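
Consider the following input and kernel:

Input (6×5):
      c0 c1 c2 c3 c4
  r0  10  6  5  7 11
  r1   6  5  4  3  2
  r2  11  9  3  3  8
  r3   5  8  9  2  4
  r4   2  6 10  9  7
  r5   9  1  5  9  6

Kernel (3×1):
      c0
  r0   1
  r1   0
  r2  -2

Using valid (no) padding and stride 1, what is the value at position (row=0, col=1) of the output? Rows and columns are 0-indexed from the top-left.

The receptive field on the input at this output position is [6 / 5 / 9]. Elementwise product with the kernel and sum: 6·1 + 9·-2.

-12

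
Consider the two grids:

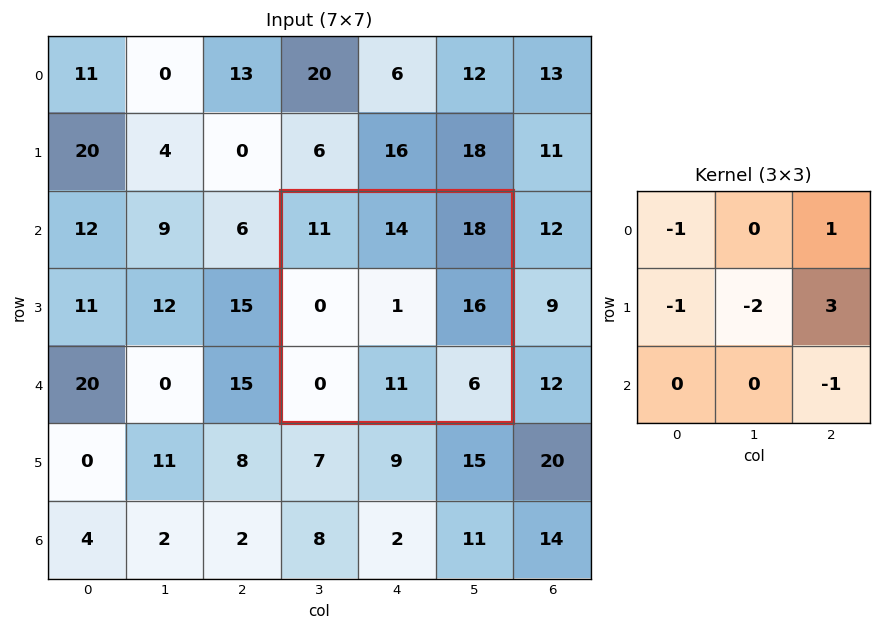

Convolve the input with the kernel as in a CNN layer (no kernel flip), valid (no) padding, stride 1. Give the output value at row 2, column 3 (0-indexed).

The receptive field on the input at this output position is [11 14 18 / 0 1 16 / 0 11 6]. Elementwise product with the kernel and sum: 11·-1 + 18·1 + 0·-1 + 1·-2 + 16·3 + 6·-1.

47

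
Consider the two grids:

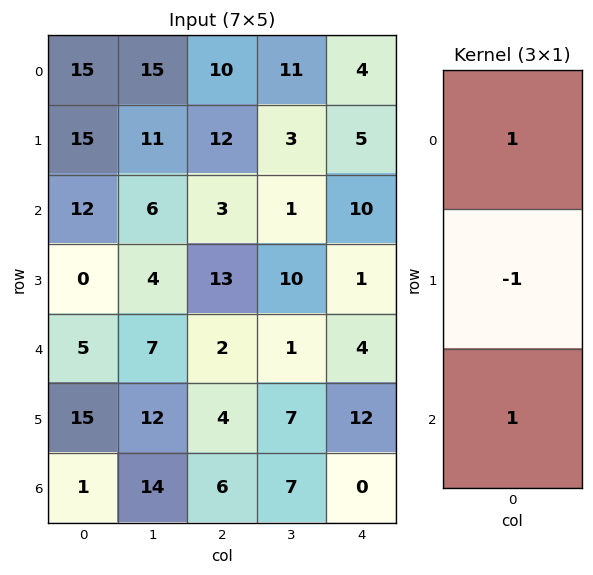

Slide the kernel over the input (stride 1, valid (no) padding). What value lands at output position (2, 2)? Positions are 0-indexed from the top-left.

-8

The receptive field on the input at this output position is [3 / 13 / 2]. Elementwise product with the kernel and sum: 3·1 + 13·-1 + 2·1.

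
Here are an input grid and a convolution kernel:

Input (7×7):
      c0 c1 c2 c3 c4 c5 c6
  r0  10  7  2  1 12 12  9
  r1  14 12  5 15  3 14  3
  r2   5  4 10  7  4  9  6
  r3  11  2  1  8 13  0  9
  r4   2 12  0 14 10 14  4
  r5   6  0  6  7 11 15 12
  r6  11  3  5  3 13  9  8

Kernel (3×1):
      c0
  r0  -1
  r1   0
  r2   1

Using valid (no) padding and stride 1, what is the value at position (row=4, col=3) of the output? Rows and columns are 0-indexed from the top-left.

The receptive field on the input at this output position is [14 / 7 / 3]. Elementwise product with the kernel and sum: 14·-1 + 3·1.

-11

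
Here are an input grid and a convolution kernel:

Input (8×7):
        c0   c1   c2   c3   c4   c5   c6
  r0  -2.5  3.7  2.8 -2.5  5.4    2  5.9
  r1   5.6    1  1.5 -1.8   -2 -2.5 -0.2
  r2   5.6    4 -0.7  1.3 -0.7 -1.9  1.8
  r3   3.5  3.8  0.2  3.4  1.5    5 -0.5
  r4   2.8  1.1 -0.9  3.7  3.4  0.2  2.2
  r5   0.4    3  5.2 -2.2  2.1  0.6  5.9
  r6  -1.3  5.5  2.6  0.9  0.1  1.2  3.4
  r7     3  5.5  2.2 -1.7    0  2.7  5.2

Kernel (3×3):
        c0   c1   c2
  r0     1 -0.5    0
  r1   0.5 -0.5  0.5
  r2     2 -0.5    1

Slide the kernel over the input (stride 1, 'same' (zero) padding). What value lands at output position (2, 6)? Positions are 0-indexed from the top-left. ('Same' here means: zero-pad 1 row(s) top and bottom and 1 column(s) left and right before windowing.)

6

The receptive field on the zero-padded input at this output position is [-2.5 -0.2 0 / -1.9 1.8 0 / 5 -0.5 0]. Elementwise product with the kernel and sum: -2.5·1 + -0.2·-0.5 + -1.9·0.5 + 1.8·-0.5 + 0·0.5 + 5·2 + -0.5·-0.5 + 0·1.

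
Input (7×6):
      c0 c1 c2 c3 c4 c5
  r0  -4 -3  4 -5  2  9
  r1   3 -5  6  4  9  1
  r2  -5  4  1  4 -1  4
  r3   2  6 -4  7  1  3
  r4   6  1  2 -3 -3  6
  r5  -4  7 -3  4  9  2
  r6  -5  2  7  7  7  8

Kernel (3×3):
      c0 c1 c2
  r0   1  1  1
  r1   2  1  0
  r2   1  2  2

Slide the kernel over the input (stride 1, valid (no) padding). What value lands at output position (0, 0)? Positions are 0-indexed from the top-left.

The receptive field on the input at this output position is [-4 -3 4 / 3 -5 6 / -5 4 1]. Elementwise product with the kernel and sum: -4·1 + -3·1 + 4·1 + 3·2 + -5·1 + -5·1 + 4·2 + 1·2.

3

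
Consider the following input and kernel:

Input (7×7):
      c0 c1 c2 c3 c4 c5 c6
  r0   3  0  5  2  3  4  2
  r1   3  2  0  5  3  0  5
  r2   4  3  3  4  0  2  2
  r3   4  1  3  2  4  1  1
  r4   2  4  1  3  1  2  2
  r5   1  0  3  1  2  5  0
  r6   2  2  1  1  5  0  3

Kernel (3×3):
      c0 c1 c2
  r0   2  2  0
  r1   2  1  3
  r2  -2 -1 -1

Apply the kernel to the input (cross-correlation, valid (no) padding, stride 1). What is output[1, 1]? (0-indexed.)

18

The receptive field on the input at this output position is [2 0 5 / 3 3 4 / 1 3 2]. Elementwise product with the kernel and sum: 2·2 + 0·2 + 3·2 + 3·1 + 4·3 + 1·-2 + 3·-1 + 2·-1.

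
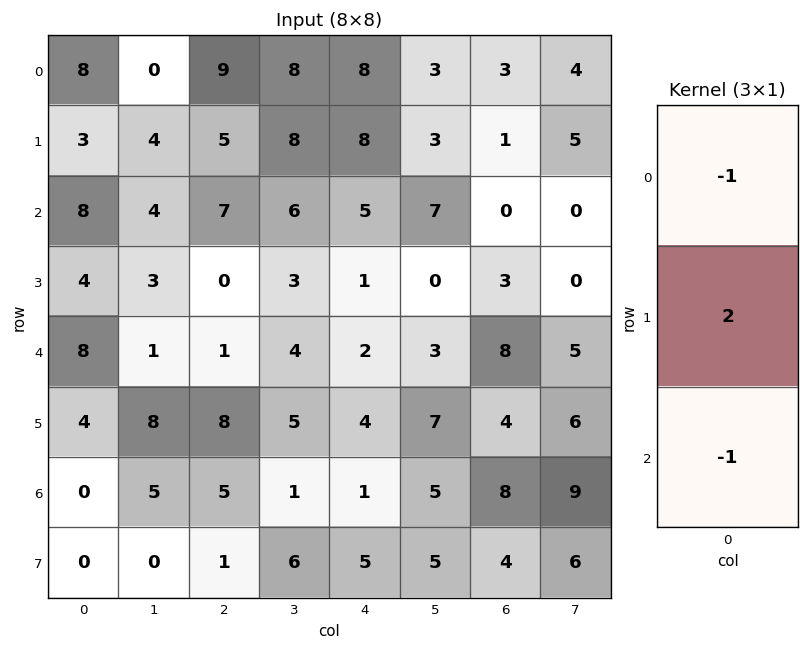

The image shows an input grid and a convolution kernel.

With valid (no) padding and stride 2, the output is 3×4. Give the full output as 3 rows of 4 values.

Output[0,0]: The receptive field on the input at this output position is [8 / 3 / 8]. Elementwise product with the kernel and sum: 8·-1 + 3·2 + 8·-1.
Output[0,1]: The receptive field on the input at this output position is [9 / 5 / 7]. Elementwise product with the kernel and sum: 9·-1 + 5·2 + 7·-1.

-10 -6 3 -1
-8 -8 -5 -2
0 10 5 -8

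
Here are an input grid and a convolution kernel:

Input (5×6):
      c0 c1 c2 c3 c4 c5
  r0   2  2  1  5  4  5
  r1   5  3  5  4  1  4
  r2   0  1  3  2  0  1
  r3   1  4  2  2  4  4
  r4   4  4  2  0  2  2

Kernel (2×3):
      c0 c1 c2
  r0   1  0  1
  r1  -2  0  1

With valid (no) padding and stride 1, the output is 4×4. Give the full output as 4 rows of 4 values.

-2 5 -4 6
13 7 0 5
3 -3 3 3
-3 -2 4 8

Output[0,0]: The receptive field on the input at this output position is [2 2 1 / 5 3 5]. Elementwise product with the kernel and sum: 2·1 + 1·1 + 5·-2 + 5·1.
Output[0,1]: The receptive field on the input at this output position is [2 1 5 / 3 5 4]. Elementwise product with the kernel and sum: 2·1 + 5·1 + 3·-2 + 4·1.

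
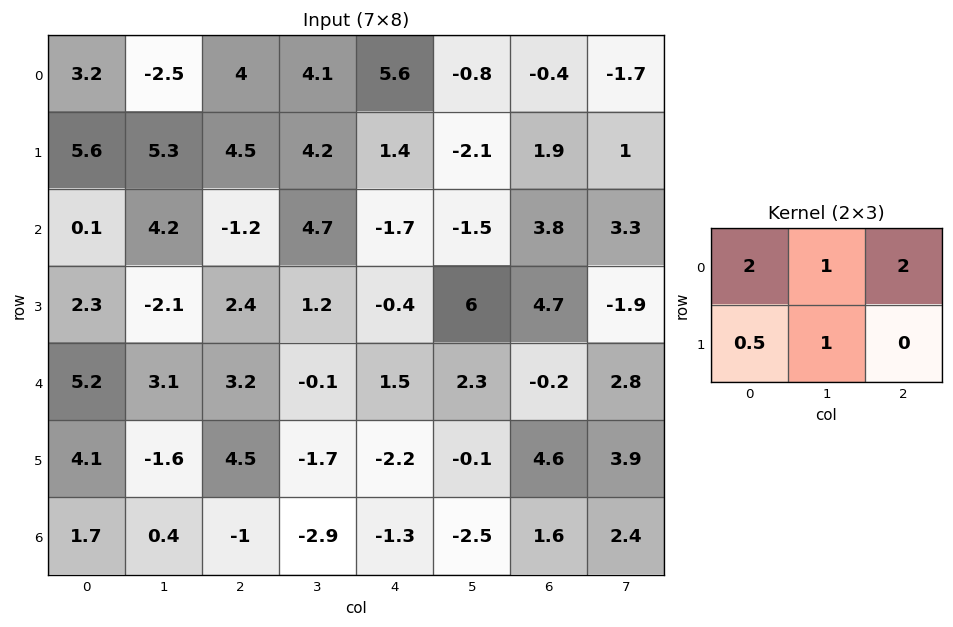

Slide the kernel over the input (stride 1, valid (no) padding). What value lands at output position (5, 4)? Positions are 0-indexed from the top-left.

1.55

The receptive field on the input at this output position is [-2.2 -0.1 4.6 / -1.3 -2.5 1.6]. Elementwise product with the kernel and sum: -2.2·2 + -0.1·1 + 4.6·2 + -1.3·0.5 + -2.5·1.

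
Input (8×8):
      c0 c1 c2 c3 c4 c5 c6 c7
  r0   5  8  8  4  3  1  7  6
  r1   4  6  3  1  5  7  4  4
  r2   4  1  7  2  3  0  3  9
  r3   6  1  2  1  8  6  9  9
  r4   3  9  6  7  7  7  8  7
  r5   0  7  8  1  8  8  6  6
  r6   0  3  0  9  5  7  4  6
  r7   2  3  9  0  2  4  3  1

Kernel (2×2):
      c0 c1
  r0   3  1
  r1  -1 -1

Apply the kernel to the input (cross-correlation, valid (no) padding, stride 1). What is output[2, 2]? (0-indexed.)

20

The receptive field on the input at this output position is [7 2 / 2 1]. Elementwise product with the kernel and sum: 7·3 + 2·1 + 2·-1 + 1·-1.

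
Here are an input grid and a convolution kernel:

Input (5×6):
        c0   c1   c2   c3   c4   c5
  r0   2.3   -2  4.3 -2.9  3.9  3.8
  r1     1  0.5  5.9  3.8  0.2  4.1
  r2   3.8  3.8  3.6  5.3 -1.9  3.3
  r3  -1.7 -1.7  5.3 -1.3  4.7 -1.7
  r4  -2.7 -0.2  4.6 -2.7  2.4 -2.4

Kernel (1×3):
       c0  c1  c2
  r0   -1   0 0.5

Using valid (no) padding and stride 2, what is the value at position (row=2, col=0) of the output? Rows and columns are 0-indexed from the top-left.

5

The receptive field on the input at this output position is [-2.7 -0.2 4.6]. Elementwise product with the kernel and sum: -2.7·-1 + 4.6·0.5.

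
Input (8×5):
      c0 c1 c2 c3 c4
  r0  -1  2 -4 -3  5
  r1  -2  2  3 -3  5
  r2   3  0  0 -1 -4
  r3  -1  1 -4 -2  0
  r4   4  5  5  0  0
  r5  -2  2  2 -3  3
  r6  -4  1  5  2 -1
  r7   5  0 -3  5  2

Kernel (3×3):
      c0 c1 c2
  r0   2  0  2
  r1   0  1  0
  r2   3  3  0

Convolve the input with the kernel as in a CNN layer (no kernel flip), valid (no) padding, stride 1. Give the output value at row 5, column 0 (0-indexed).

The receptive field on the input at this output position is [-2 2 2 / -4 1 5 / 5 0 -3]. Elementwise product with the kernel and sum: -2·2 + 2·2 + 1·1 + 5·3 + 0·3.

16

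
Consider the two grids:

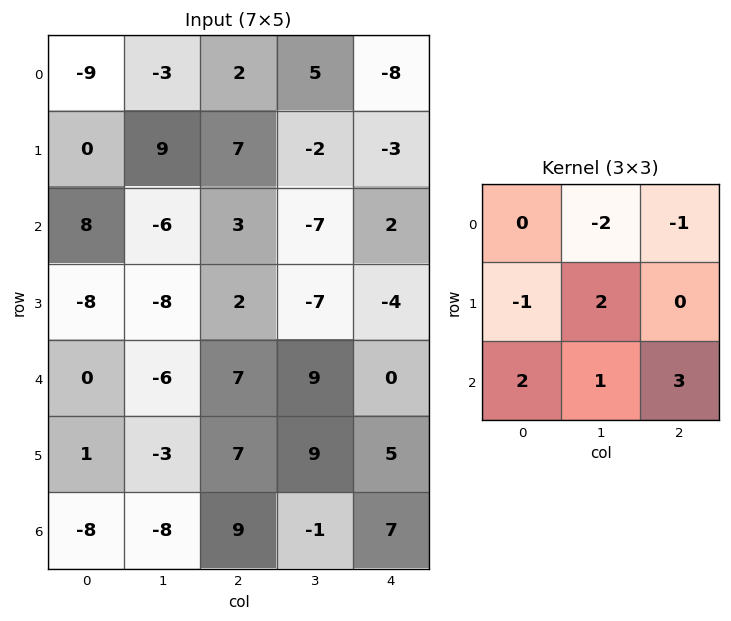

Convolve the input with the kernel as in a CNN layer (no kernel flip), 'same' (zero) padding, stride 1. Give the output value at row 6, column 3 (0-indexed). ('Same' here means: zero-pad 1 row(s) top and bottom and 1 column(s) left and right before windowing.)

-34

The receptive field on the zero-padded input at this output position is [7 9 5 / 9 -1 7 / 0 0 0]. Elementwise product with the kernel and sum: 9·-2 + 5·-1 + 9·-1 + -1·2 + 0·2 + 0·1 + 0·3.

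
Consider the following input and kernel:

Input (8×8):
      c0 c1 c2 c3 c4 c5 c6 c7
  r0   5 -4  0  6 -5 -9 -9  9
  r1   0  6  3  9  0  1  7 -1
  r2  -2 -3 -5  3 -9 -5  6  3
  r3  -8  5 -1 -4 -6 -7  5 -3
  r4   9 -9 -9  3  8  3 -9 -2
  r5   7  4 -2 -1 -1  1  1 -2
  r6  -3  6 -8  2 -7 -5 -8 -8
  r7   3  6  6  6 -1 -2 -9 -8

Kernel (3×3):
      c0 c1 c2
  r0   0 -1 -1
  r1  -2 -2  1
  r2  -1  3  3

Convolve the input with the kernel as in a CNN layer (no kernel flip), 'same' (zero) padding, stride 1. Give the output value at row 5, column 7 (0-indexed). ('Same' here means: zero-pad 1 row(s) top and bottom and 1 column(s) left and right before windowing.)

-12

The receptive field on the zero-padded input at this output position is [-9 -2 0 / 1 -2 0 / -8 -8 0]. Elementwise product with the kernel and sum: -2·-1 + 0·-1 + 1·-2 + -2·-2 + 0·1 + -8·-1 + -8·3 + 0·3.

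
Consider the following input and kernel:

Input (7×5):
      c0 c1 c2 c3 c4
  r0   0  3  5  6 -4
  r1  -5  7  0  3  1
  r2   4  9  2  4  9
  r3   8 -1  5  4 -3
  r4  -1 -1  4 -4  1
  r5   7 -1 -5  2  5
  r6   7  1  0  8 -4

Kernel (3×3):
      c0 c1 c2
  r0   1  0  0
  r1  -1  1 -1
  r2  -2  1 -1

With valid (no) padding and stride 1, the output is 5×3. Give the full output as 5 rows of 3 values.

11 -27 -2
-24 -1 -10
-13 21 -9
-6 3 3
-17 -17 18

Output[0,0]: The receptive field on the input at this output position is [0 3 5 / -5 7 0 / 4 9 2]. Elementwise product with the kernel and sum: 0·1 + -5·-1 + 7·1 + 0·-1 + 4·-2 + 9·1 + 2·-1.
Output[0,1]: The receptive field on the input at this output position is [3 5 6 / 7 0 3 / 9 2 4]. Elementwise product with the kernel and sum: 3·1 + 7·-1 + 0·1 + 3·-1 + 9·-2 + 2·1 + 4·-1.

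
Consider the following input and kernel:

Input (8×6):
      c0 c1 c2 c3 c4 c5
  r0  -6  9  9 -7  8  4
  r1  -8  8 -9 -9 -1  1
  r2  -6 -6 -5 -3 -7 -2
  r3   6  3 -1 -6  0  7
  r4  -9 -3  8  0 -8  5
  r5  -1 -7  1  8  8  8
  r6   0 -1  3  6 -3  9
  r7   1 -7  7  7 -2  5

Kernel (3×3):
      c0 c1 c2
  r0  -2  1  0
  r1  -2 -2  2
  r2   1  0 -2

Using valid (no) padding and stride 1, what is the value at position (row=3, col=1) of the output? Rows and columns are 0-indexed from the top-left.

-40

The receptive field on the input at this output position is [3 -1 -6 / -3 8 0 / -7 1 8]. Elementwise product with the kernel and sum: 3·-2 + -1·1 + -3·-2 + 8·-2 + 0·2 + -7·1 + 8·-2.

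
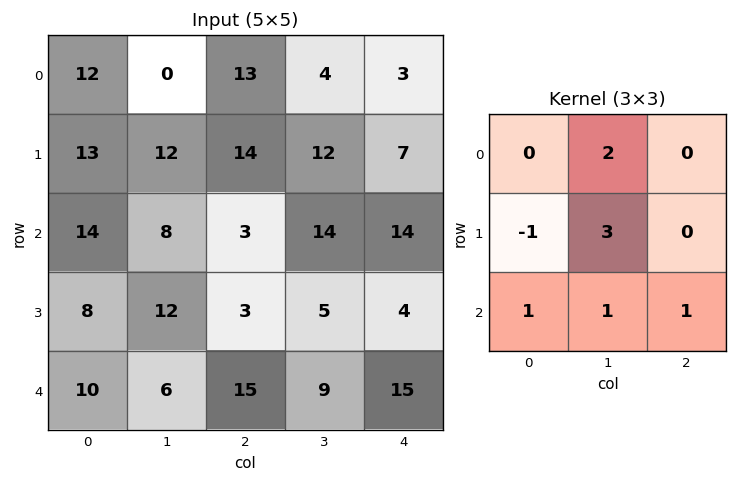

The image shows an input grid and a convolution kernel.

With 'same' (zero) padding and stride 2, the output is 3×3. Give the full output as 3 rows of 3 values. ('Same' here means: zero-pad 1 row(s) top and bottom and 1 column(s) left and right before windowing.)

61 77 24
88 49 51
46 45 44

Output[0,0]: The receptive field on the zero-padded input at this output position is [0 0 0 / 0 12 0 / 0 13 12]. Elementwise product with the kernel and sum: 0·2 + 0·-1 + 12·3 + 0·1 + 13·1 + 12·1.
Output[0,1]: The receptive field on the zero-padded input at this output position is [0 0 0 / 0 13 4 / 12 14 12]. Elementwise product with the kernel and sum: 0·2 + 0·-1 + 13·3 + 12·1 + 14·1 + 12·1.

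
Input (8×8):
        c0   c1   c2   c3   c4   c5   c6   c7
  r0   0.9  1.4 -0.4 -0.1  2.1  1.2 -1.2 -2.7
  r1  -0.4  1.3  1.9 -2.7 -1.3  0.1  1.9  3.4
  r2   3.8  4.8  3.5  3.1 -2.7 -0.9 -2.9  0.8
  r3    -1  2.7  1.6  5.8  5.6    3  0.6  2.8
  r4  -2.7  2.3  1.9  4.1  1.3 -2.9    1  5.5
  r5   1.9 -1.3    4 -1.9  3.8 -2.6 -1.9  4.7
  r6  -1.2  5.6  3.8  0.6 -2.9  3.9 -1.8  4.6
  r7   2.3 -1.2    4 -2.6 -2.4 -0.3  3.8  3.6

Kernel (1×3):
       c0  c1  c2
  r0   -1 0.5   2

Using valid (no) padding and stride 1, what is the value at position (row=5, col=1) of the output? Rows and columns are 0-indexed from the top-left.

-0.5

The receptive field on the input at this output position is [-1.3 4 -1.9]. Elementwise product with the kernel and sum: -1.3·-1 + 4·0.5 + -1.9·2.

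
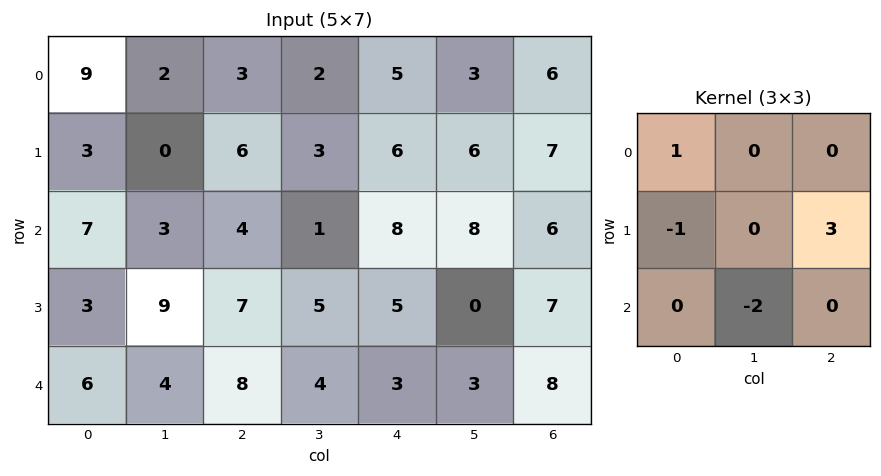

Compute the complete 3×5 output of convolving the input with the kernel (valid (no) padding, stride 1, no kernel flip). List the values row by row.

18 3 13 1 4
-10 -14 16 16 16
17 -7 4 -10 18

Output[0,0]: The receptive field on the input at this output position is [9 2 3 / 3 0 6 / 7 3 4]. Elementwise product with the kernel and sum: 9·1 + 3·-1 + 6·3 + 3·-2.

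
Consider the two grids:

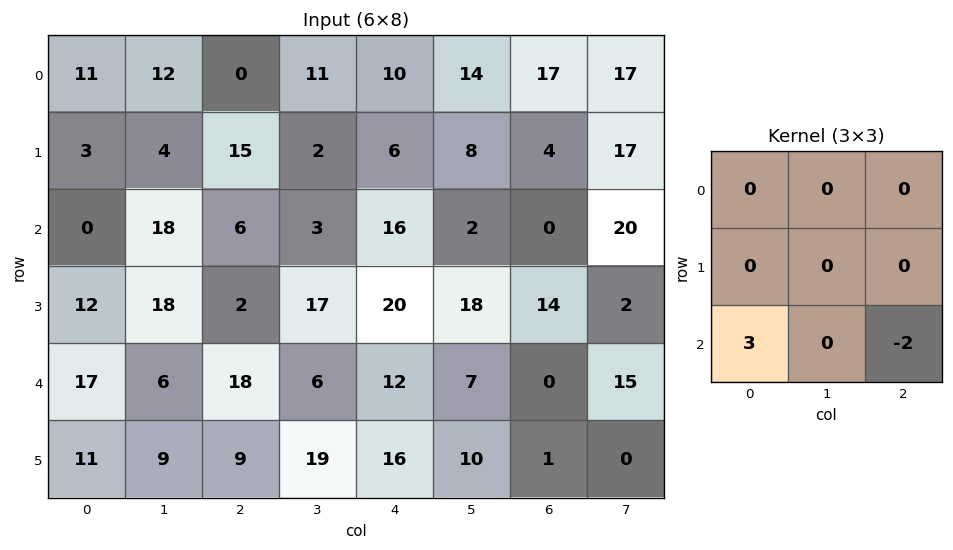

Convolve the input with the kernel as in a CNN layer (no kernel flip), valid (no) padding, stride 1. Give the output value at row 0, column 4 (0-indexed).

48

The receptive field on the input at this output position is [10 14 17 / 6 8 4 / 16 2 0]. Elementwise product with the kernel and sum: 16·3 + 0·-2.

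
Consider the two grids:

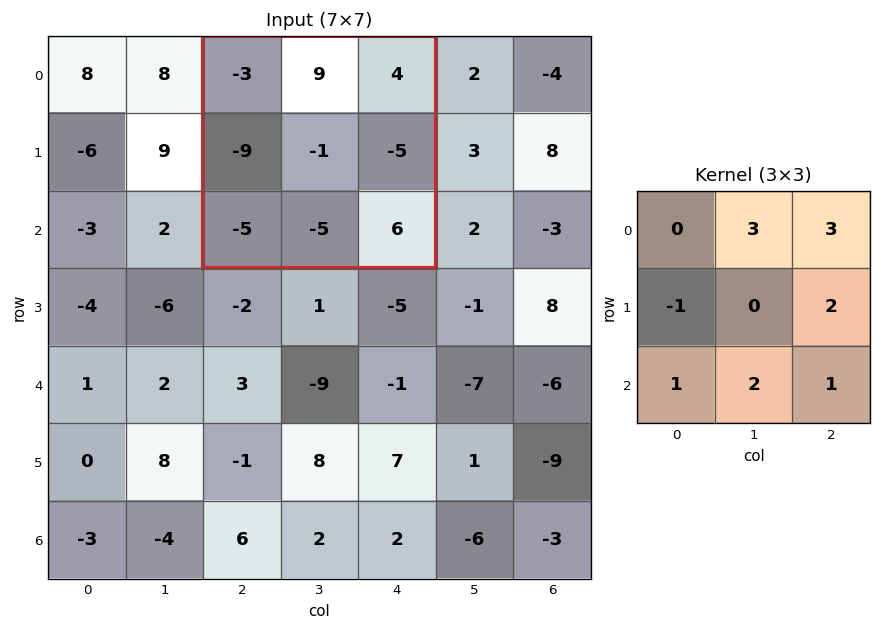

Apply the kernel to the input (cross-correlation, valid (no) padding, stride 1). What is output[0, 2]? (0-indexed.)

The receptive field on the input at this output position is [-3 9 4 / -9 -1 -5 / -5 -5 6]. Elementwise product with the kernel and sum: 9·3 + 4·3 + -9·-1 + -5·2 + -5·1 + -5·2 + 6·1.

29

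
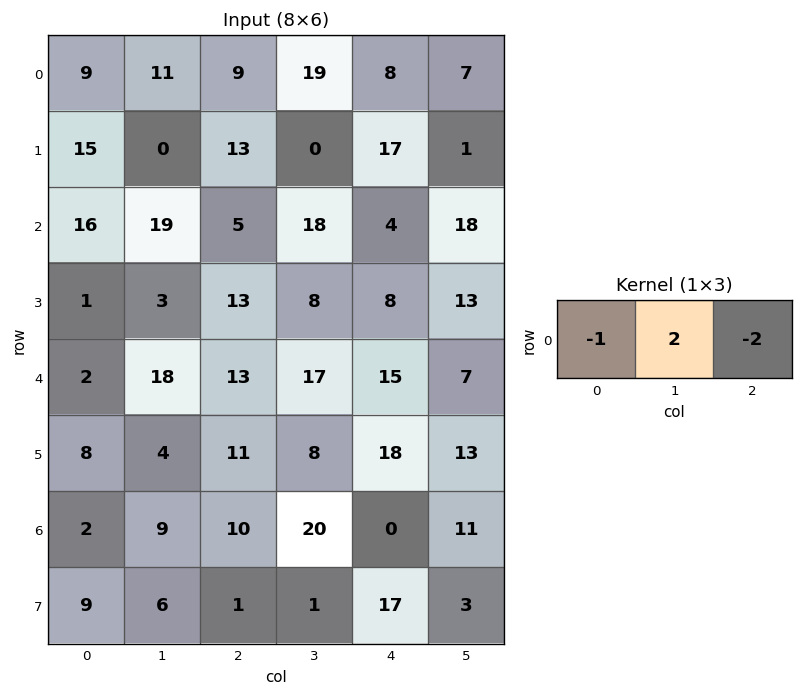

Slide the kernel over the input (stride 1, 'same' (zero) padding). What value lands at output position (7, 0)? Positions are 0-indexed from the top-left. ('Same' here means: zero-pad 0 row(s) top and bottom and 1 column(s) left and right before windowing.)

The receptive field on the zero-padded input at this output position is [0 9 6]. Elementwise product with the kernel and sum: 0·-1 + 9·2 + 6·-2.

6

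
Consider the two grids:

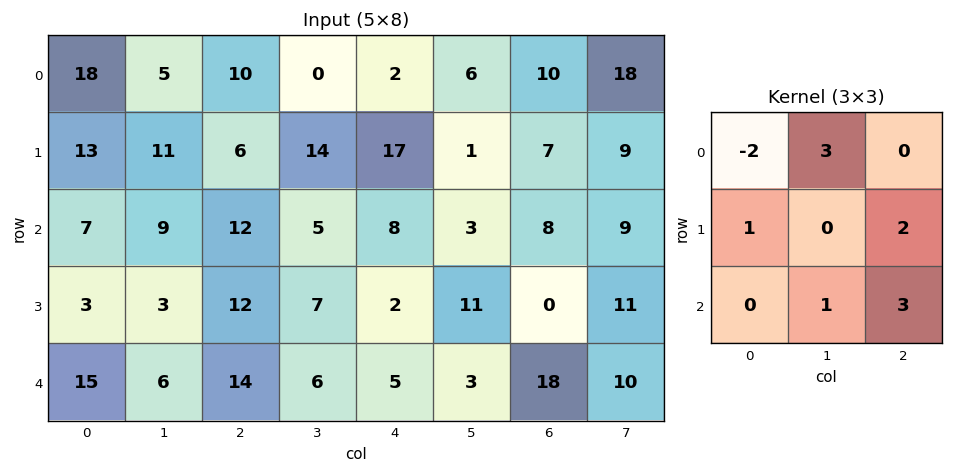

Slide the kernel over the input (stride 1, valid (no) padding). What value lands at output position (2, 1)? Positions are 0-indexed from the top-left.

The receptive field on the input at this output position is [9 12 5 / 3 12 7 / 6 14 6]. Elementwise product with the kernel and sum: 9·-2 + 12·3 + 3·1 + 7·2 + 14·1 + 6·3.

67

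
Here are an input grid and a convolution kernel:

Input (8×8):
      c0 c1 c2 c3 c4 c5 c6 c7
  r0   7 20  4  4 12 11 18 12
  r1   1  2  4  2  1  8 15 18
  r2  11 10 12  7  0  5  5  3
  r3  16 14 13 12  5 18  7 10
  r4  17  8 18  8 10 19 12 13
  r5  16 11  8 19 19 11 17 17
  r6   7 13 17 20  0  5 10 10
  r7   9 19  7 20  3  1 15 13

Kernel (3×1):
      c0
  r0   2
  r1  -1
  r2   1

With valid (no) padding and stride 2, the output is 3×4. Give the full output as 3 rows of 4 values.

Output[0,0]: The receptive field on the input at this output position is [7 / 1 / 11]. Elementwise product with the kernel and sum: 7·2 + 1·-1 + 11·1.

24 16 23 26
23 29 5 15
25 45 1 17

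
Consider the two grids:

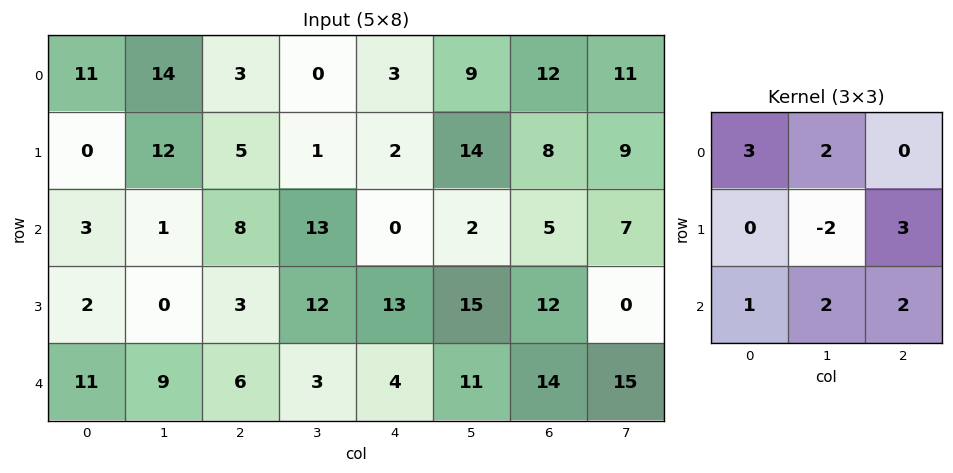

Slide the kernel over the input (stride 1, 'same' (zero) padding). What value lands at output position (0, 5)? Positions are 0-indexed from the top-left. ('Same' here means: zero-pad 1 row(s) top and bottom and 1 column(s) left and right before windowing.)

64

The receptive field on the zero-padded input at this output position is [0 0 0 / 3 9 12 / 2 14 8]. Elementwise product with the kernel and sum: 0·3 + 0·2 + 9·-2 + 12·3 + 2·1 + 14·2 + 8·2.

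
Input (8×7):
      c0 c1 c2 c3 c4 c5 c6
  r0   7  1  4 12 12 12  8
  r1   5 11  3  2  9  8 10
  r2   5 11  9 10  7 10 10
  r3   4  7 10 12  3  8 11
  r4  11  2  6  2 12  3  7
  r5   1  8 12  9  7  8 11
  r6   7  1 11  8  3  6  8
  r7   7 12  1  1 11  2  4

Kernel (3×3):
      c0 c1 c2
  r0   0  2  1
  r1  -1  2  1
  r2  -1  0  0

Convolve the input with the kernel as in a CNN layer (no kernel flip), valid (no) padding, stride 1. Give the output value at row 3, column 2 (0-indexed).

The receptive field on the input at this output position is [10 12 3 / 6 2 12 / 12 9 7]. Elementwise product with the kernel and sum: 12·2 + 3·1 + 6·-1 + 2·2 + 12·1 + 12·-1.

25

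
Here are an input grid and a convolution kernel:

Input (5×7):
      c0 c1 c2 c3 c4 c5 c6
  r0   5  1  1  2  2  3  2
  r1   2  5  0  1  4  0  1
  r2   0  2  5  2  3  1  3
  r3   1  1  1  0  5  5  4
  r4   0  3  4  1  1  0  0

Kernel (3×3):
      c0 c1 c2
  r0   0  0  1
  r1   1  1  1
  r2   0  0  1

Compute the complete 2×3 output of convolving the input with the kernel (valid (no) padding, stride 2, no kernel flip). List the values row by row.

13 10 10
12 10 17

Output[0,0]: The receptive field on the input at this output position is [5 1 1 / 2 5 0 / 0 2 5]. Elementwise product with the kernel and sum: 1·1 + 2·1 + 5·1 + 0·1 + 5·1.
Output[0,1]: The receptive field on the input at this output position is [1 2 2 / 0 1 4 / 5 2 3]. Elementwise product with the kernel and sum: 2·1 + 0·1 + 1·1 + 4·1 + 3·1.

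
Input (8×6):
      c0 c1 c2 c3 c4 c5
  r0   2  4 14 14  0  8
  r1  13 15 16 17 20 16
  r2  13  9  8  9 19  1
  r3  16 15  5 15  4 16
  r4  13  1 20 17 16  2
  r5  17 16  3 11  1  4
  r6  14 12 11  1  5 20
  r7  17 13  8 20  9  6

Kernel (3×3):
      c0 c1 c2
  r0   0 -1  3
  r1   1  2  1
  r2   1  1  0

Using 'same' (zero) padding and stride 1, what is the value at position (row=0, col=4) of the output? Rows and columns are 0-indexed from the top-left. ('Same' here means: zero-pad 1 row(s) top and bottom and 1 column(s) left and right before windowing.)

The receptive field on the zero-padded input at this output position is [0 0 0 / 14 0 8 / 17 20 16]. Elementwise product with the kernel and sum: 0·-1 + 0·3 + 14·1 + 0·2 + 8·1 + 17·1 + 20·1.

59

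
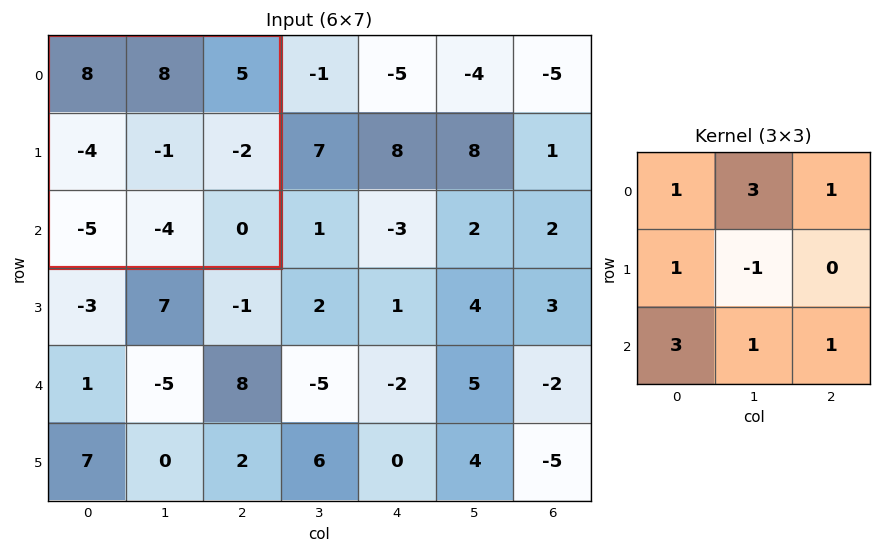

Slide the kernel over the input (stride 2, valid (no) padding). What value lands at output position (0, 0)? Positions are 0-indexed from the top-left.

The receptive field on the input at this output position is [8 8 5 / -4 -1 -2 / -5 -4 0]. Elementwise product with the kernel and sum: 8·1 + 8·3 + 5·1 + -4·1 + -1·-1 + -5·3 + -4·1 + 0·1.

15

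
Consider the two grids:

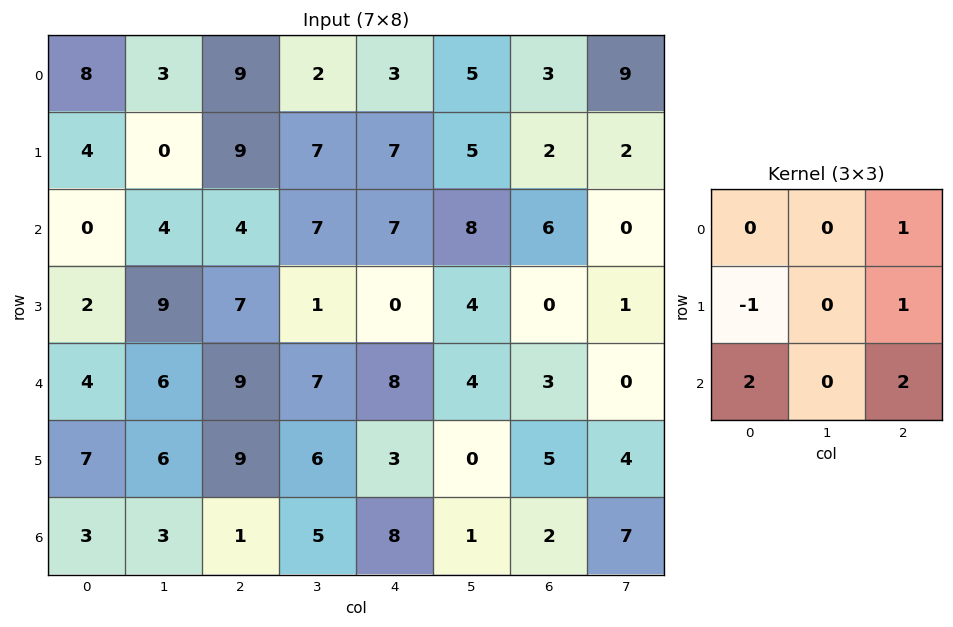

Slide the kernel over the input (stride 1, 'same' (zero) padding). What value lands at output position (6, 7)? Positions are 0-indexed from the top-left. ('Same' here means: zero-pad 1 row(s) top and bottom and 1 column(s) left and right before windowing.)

The receptive field on the zero-padded input at this output position is [5 4 0 / 2 7 0 / 0 0 0]. Elementwise product with the kernel and sum: 0·1 + 2·-1 + 0·1 + 0·2 + 0·2.

-2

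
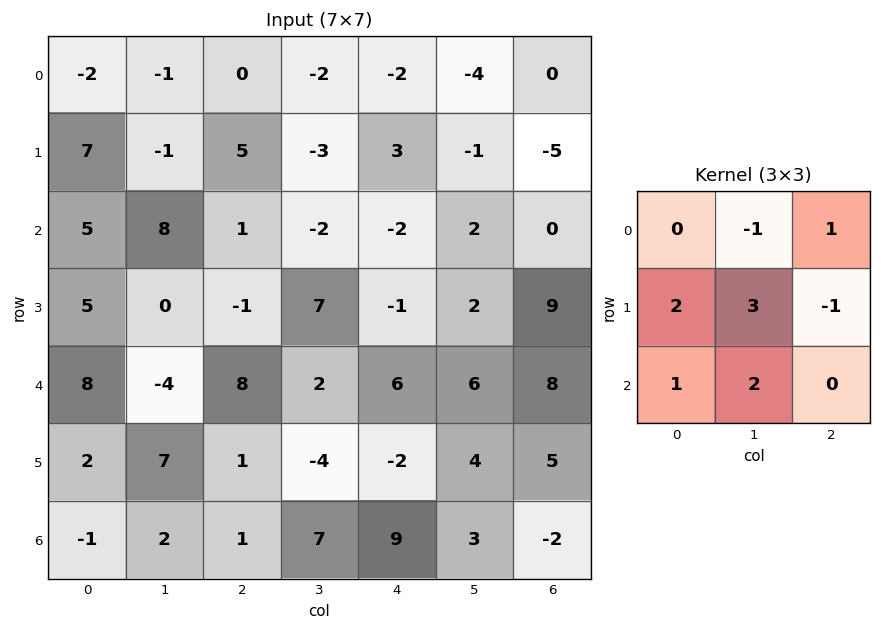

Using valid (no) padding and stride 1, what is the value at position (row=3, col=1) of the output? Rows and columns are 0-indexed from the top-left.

31

The receptive field on the input at this output position is [0 -1 7 / -4 8 2 / 7 1 -4]. Elementwise product with the kernel and sum: -1·-1 + 7·1 + -4·2 + 8·3 + 2·-1 + 7·1 + 1·2.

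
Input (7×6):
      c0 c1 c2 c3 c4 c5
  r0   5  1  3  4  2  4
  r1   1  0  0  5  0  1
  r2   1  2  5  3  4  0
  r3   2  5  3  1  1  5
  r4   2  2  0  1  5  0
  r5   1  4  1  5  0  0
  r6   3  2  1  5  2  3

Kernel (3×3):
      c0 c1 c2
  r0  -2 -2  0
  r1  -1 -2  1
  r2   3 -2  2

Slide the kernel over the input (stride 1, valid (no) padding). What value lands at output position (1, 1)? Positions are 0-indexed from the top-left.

2

The receptive field on the input at this output position is [0 0 5 / 2 5 3 / 5 3 1]. Elementwise product with the kernel and sum: 0·-2 + 0·-2 + 2·-1 + 5·-2 + 3·1 + 5·3 + 3·-2 + 1·2.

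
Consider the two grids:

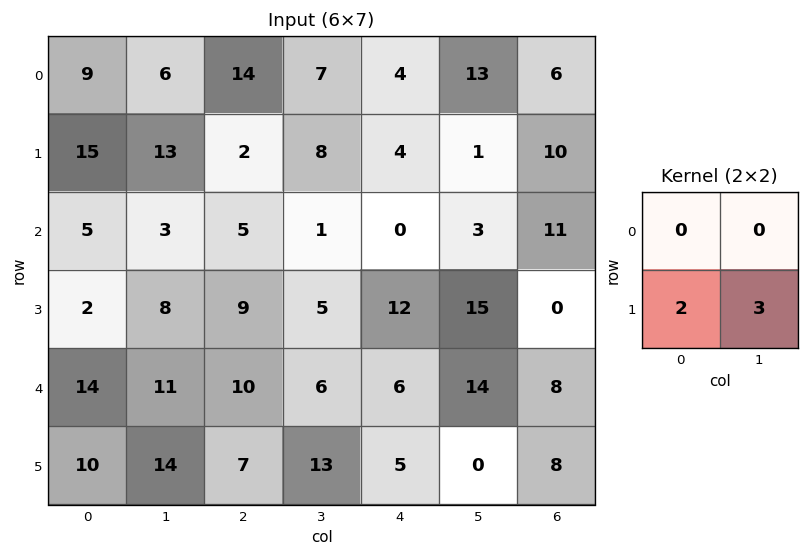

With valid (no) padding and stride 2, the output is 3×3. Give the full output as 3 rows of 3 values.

69 28 11
28 33 69
62 53 10

Output[0,0]: The receptive field on the input at this output position is [9 6 / 15 13]. Elementwise product with the kernel and sum: 15·2 + 13·3.
Output[0,1]: The receptive field on the input at this output position is [14 7 / 2 8]. Elementwise product with the kernel and sum: 2·2 + 8·3.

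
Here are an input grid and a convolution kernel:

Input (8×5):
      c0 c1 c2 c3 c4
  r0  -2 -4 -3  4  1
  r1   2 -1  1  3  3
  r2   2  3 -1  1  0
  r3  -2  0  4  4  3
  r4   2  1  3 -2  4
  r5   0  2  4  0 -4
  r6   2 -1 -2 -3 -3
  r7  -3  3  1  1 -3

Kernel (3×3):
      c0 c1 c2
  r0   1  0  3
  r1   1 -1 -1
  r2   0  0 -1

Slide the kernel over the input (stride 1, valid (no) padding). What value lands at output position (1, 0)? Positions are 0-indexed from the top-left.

The receptive field on the input at this output position is [2 -1 1 / 2 3 -1 / -2 0 4]. Elementwise product with the kernel and sum: 2·1 + 1·3 + 2·1 + 3·-1 + -1·-1 + 4·-1.

1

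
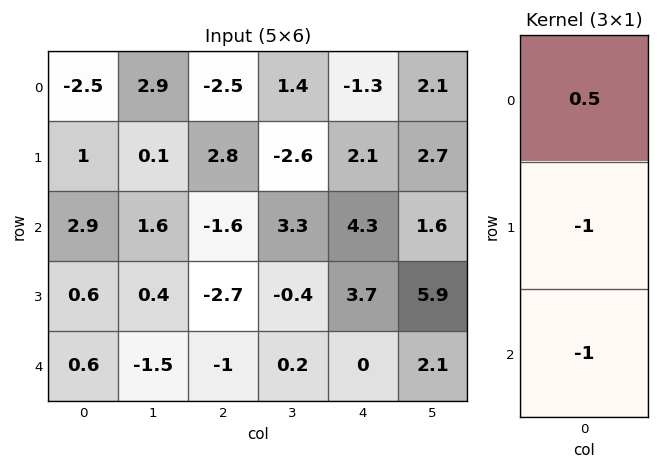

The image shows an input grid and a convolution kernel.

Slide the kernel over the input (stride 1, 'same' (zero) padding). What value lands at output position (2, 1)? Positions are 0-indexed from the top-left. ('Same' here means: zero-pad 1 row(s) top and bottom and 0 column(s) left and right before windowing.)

-1.95

The receptive field on the zero-padded input at this output position is [0.1 / 1.6 / 0.4]. Elementwise product with the kernel and sum: 0.1·0.5 + 1.6·-1 + 0.4·-1.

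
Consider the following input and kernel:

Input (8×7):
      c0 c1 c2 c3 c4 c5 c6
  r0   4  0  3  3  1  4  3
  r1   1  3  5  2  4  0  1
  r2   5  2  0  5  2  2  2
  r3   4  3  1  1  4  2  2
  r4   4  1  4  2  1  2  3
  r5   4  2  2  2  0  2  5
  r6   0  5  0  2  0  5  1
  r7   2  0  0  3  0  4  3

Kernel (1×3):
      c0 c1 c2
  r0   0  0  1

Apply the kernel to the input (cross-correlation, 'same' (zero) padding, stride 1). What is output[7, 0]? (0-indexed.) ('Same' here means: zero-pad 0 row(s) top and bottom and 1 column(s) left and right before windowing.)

0

The receptive field on the zero-padded input at this output position is [0 2 0]. Elementwise product with the kernel and sum: 0·1.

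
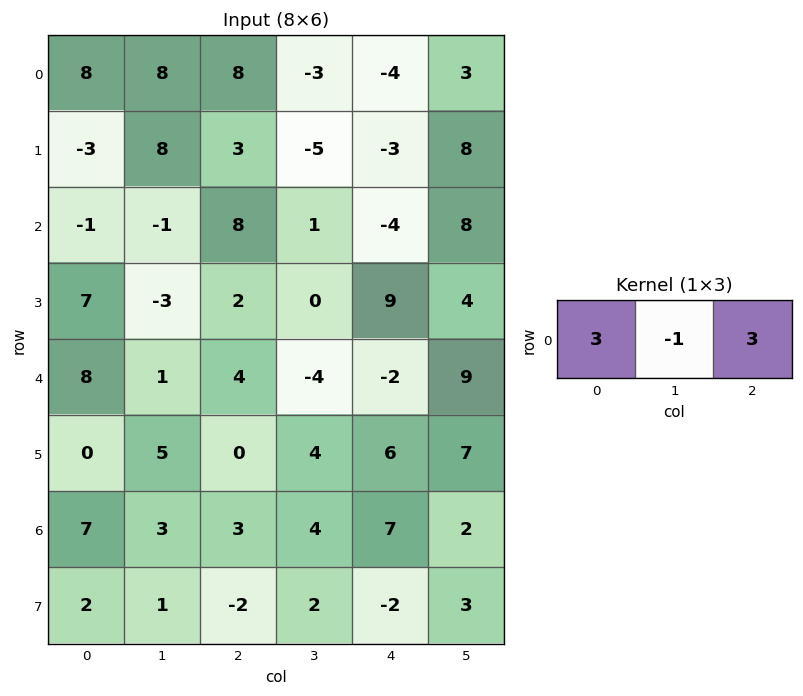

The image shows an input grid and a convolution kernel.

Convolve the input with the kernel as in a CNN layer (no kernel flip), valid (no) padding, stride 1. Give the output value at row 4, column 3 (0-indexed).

17

The receptive field on the input at this output position is [-4 -2 9]. Elementwise product with the kernel and sum: -4·3 + -2·-1 + 9·3.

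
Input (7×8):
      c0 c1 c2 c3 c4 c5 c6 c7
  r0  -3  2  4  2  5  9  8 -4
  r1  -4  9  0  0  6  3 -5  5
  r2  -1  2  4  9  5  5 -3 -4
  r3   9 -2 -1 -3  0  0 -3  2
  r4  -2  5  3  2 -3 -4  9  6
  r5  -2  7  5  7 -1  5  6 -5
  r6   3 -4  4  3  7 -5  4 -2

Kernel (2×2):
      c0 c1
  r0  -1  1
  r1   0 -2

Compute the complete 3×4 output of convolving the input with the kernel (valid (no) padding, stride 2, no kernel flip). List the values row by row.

-13 -2 -2 -22
7 11 0 -5
-7 -15 -11 7

Output[0,0]: The receptive field on the input at this output position is [-3 2 / -4 9]. Elementwise product with the kernel and sum: -3·-1 + 2·1 + 9·-2.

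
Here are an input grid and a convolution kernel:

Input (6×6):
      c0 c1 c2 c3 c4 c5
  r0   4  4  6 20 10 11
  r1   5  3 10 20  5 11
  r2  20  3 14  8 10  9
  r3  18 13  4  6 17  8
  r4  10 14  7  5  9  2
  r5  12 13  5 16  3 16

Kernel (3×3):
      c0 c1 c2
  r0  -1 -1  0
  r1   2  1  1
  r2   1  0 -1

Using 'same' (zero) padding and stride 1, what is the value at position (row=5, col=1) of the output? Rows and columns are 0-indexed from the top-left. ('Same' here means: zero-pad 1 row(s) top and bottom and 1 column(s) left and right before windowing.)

18

The receptive field on the zero-padded input at this output position is [10 14 7 / 12 13 5 / 0 0 0]. Elementwise product with the kernel and sum: 10·-1 + 14·-1 + 12·2 + 13·1 + 5·1 + 0·1 + 0·-1.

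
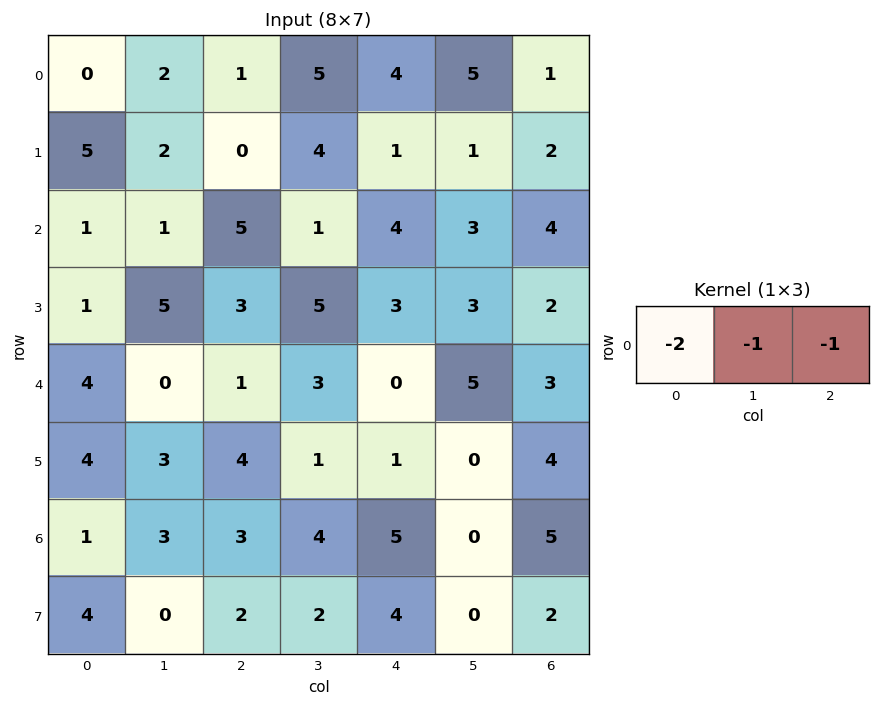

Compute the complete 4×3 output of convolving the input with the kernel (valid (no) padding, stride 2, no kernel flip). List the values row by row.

-3 -11 -14
-8 -15 -15
-9 -5 -8
-8 -15 -15

Output[0,0]: The receptive field on the input at this output position is [0 2 1]. Elementwise product with the kernel and sum: 0·-2 + 2·-1 + 1·-1.
Output[0,1]: The receptive field on the input at this output position is [1 5 4]. Elementwise product with the kernel and sum: 1·-2 + 5·-1 + 4·-1.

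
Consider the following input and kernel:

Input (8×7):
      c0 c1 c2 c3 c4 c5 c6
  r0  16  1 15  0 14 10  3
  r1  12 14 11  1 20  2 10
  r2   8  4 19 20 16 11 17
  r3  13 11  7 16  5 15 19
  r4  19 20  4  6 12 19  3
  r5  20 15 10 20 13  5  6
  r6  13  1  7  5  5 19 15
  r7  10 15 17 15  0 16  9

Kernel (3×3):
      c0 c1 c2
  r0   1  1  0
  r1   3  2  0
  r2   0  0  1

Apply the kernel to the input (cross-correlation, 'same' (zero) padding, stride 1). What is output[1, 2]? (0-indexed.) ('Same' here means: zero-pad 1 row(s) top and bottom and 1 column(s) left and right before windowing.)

The receptive field on the zero-padded input at this output position is [1 15 0 / 14 11 1 / 4 19 20]. Elementwise product with the kernel and sum: 1·1 + 15·1 + 14·3 + 11·2 + 20·1.

100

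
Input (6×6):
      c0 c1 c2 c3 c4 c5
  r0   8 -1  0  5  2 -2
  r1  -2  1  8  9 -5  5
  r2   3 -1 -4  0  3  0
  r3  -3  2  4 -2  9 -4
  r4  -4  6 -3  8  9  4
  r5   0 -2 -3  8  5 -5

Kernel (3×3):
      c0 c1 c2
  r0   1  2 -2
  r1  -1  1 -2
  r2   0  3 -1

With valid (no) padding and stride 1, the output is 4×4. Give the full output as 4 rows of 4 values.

-6 -34 14 -2
-10 10 19 23
27 -20 -19 48
6 -28 -6 37

Output[0,0]: The receptive field on the input at this output position is [8 -1 0 / -2 1 8 / 3 -1 -4]. Elementwise product with the kernel and sum: 8·1 + -1·2 + 0·-2 + -2·-1 + 1·1 + 8·-2 + -1·3 + -4·-1.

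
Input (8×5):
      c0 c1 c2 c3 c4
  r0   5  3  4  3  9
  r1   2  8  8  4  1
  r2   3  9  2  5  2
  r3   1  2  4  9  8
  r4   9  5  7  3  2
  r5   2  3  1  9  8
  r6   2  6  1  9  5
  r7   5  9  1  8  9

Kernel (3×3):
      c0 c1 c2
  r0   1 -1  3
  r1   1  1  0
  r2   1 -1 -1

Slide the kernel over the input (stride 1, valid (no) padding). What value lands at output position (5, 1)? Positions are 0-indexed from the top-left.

The receptive field on the input at this output position is [3 1 9 / 6 1 9 / 9 1 8]. Elementwise product with the kernel and sum: 3·1 + 1·-1 + 9·3 + 6·1 + 1·1 + 9·1 + 1·-1 + 8·-1.

36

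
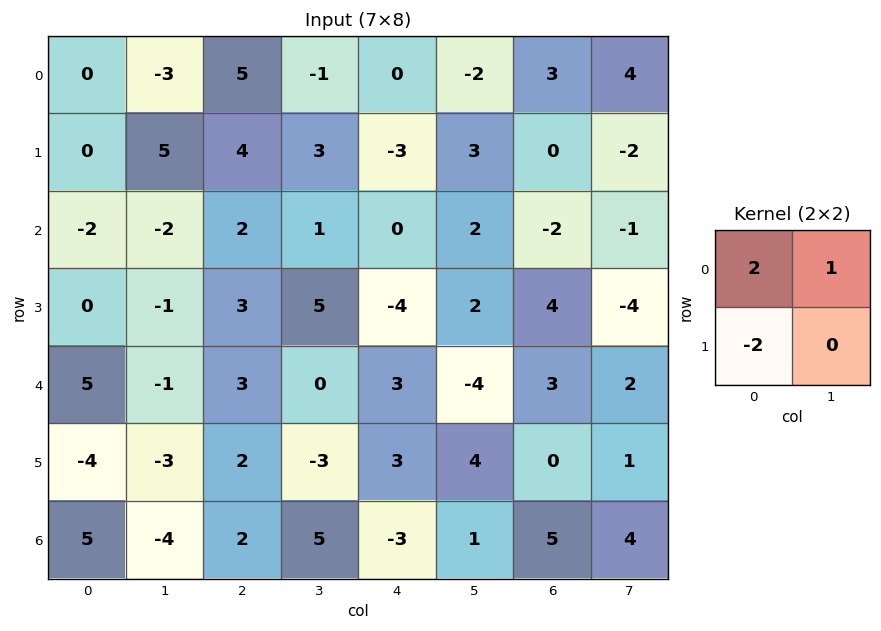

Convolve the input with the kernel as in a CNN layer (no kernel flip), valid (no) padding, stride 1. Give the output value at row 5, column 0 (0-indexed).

The receptive field on the input at this output position is [-4 -3 / 5 -4]. Elementwise product with the kernel and sum: -4·2 + -3·1 + 5·-2.

-21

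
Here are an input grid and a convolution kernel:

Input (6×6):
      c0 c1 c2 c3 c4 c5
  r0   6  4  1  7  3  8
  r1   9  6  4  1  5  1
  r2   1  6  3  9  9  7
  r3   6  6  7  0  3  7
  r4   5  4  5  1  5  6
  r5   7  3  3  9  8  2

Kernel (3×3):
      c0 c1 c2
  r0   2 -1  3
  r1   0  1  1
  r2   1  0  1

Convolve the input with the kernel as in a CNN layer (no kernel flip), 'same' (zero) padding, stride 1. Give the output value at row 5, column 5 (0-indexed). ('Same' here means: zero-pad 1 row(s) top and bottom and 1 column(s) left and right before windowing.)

The receptive field on the zero-padded input at this output position is [5 6 0 / 8 2 0 / 0 0 0]. Elementwise product with the kernel and sum: 5·2 + 6·-1 + 0·3 + 2·1 + 0·1 + 0·1 + 0·1.

6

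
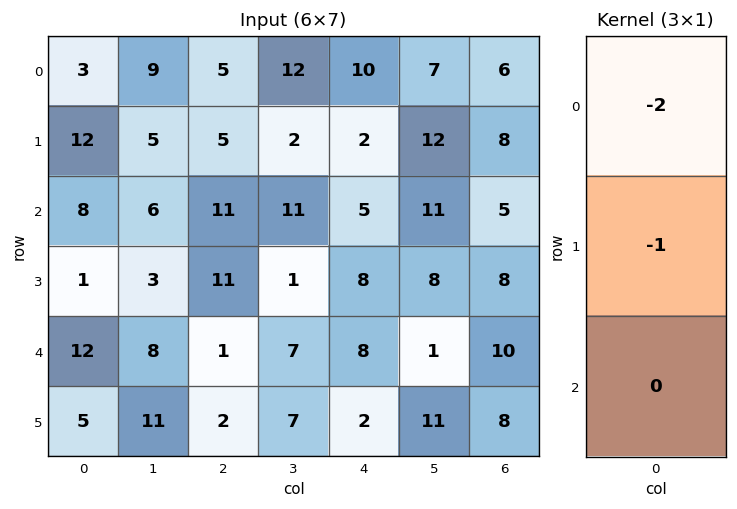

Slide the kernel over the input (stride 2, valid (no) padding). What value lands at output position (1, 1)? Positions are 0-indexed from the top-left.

The receptive field on the input at this output position is [11 / 11 / 1]. Elementwise product with the kernel and sum: 11·-2 + 11·-1.

-33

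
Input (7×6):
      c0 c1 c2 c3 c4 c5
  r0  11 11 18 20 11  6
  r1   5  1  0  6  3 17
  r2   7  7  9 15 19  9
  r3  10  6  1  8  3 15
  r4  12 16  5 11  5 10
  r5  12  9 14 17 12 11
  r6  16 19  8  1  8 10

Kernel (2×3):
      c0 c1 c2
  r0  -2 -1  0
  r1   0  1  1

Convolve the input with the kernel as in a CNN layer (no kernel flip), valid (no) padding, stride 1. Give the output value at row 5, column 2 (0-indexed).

-36

The receptive field on the input at this output position is [14 17 12 / 8 1 8]. Elementwise product with the kernel and sum: 14·-2 + 17·-1 + 1·1 + 8·1.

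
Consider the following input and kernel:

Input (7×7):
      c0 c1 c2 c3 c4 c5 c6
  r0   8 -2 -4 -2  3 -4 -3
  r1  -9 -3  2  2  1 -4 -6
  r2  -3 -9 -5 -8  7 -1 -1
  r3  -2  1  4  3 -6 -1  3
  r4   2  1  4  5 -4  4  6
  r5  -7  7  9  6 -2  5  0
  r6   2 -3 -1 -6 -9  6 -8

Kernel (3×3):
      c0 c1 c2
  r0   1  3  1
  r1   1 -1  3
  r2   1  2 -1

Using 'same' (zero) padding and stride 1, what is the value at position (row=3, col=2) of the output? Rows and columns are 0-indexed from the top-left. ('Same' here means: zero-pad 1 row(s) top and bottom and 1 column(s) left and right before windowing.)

-22

The receptive field on the zero-padded input at this output position is [-9 -5 -8 / 1 4 3 / 1 4 5]. Elementwise product with the kernel and sum: -9·1 + -5·3 + -8·1 + 1·1 + 4·-1 + 3·3 + 1·1 + 4·2 + 5·-1.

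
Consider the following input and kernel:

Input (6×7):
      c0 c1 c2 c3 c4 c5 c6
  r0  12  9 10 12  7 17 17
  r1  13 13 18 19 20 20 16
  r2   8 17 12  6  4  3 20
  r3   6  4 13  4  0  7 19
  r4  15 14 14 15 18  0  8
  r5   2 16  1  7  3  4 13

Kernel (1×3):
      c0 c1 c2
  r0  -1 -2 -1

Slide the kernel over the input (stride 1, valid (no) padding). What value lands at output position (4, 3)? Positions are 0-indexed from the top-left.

The receptive field on the input at this output position is [15 18 0]. Elementwise product with the kernel and sum: 15·-1 + 18·-2 + 0·-1.

-51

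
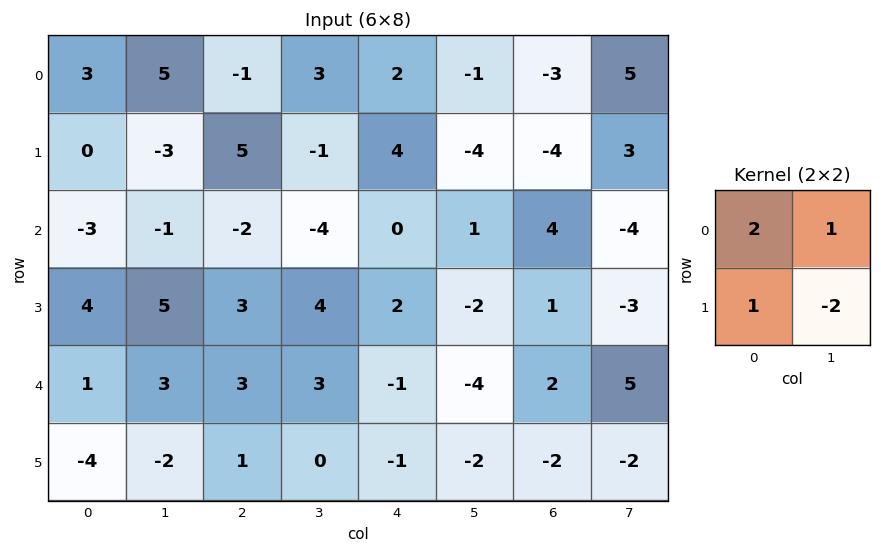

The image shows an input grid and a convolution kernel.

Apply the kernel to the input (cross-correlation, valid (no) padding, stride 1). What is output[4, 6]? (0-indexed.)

The receptive field on the input at this output position is [2 5 / -2 -2]. Elementwise product with the kernel and sum: 2·2 + 5·1 + -2·1 + -2·-2.

11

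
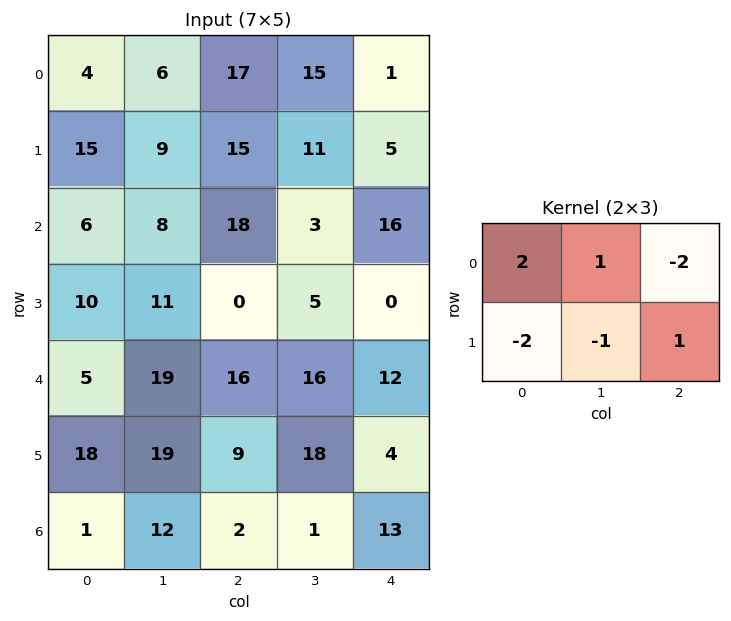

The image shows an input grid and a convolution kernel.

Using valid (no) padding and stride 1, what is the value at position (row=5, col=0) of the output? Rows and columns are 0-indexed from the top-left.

The receptive field on the input at this output position is [18 19 9 / 1 12 2]. Elementwise product with the kernel and sum: 18·2 + 19·1 + 9·-2 + 1·-2 + 12·-1 + 2·1.

25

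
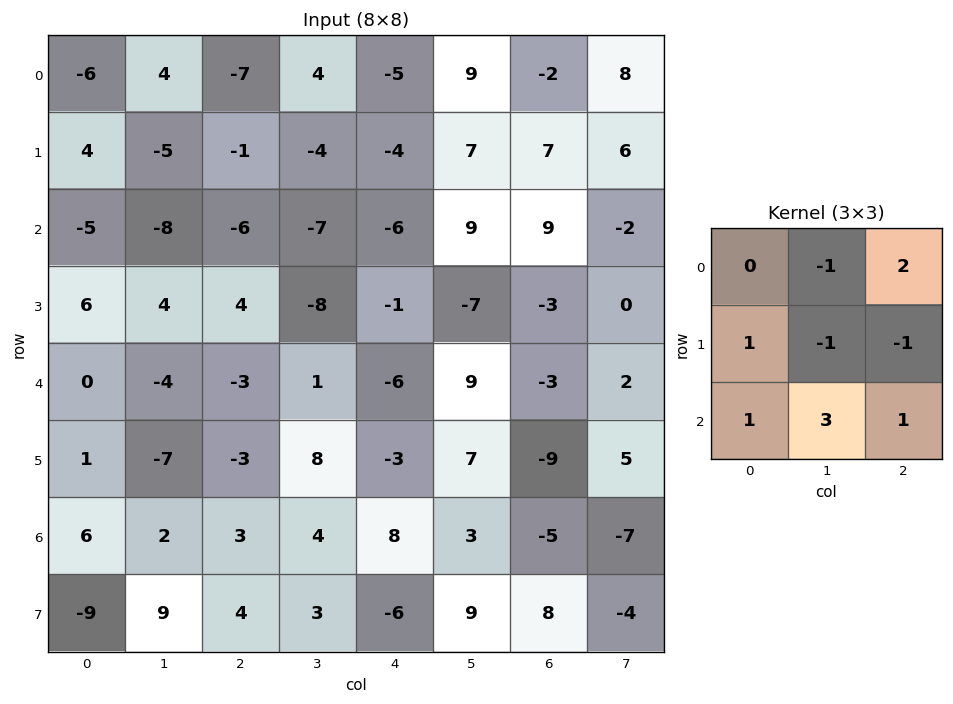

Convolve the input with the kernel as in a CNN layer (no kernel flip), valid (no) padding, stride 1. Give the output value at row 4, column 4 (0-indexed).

The receptive field on the input at this output position is [-6 9 -3 / -3 7 -9 / 8 3 -5]. Elementwise product with the kernel and sum: 9·-1 + -3·2 + -3·1 + 7·-1 + -9·-1 + 8·1 + 3·3 + -5·1.

-4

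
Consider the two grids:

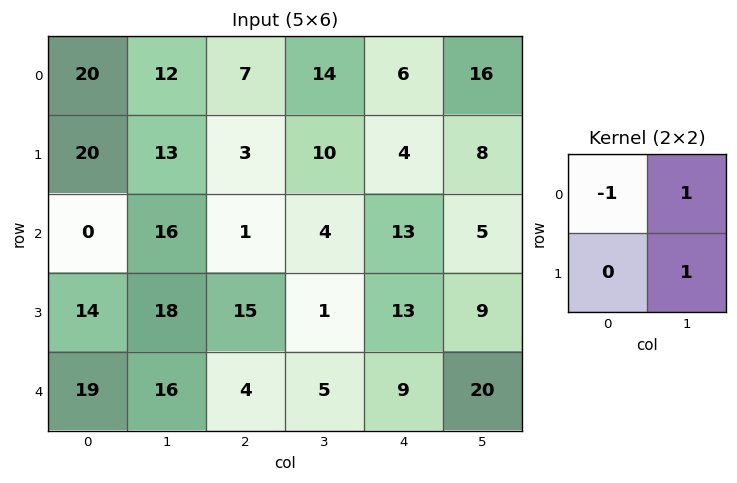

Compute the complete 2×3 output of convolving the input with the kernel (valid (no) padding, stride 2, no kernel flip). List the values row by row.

5 17 18
34 4 1

Output[0,0]: The receptive field on the input at this output position is [20 12 / 20 13]. Elementwise product with the kernel and sum: 20·-1 + 12·1 + 13·1.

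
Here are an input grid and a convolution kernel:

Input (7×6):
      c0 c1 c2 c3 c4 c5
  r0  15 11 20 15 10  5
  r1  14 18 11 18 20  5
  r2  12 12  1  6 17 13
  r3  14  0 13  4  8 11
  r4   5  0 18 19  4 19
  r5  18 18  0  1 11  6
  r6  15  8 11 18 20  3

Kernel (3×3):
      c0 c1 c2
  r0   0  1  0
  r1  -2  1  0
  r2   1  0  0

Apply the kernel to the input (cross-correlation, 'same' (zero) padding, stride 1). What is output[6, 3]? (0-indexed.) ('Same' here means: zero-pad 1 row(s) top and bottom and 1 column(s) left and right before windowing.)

The receptive field on the zero-padded input at this output position is [0 1 11 / 11 18 20 / 0 0 0]. Elementwise product with the kernel and sum: 1·1 + 11·-2 + 18·1 + 0·1.

-3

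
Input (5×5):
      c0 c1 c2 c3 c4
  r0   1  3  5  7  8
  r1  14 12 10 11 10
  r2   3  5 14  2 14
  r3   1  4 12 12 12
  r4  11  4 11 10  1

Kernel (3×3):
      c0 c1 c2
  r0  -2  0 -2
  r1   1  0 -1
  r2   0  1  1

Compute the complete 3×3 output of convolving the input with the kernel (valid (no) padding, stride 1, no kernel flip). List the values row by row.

Output[0,0]: The receptive field on the input at this output position is [1 3 5 / 14 12 10 / 3 5 14]. Elementwise product with the kernel and sum: 1·-2 + 5·-2 + 14·1 + 10·-1 + 5·1 + 14·1.
Output[0,1]: The receptive field on the input at this output position is [3 5 7 / 12 10 11 / 5 14 2]. Elementwise product with the kernel and sum: 3·-2 + 7·-2 + 12·1 + 11·-1 + 14·1 + 2·1.

11 -3 -10
-43 -19 -16
-30 -1 -45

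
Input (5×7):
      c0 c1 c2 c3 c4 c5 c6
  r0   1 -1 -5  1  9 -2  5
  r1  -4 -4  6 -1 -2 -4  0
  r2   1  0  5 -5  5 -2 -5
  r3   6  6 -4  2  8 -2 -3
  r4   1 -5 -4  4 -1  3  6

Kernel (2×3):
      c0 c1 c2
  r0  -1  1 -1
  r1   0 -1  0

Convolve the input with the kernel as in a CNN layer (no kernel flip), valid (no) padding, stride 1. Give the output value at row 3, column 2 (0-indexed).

The receptive field on the input at this output position is [-4 2 8 / -4 4 -1]. Elementwise product with the kernel and sum: -4·-1 + 2·1 + 8·-1 + 4·-1.

-6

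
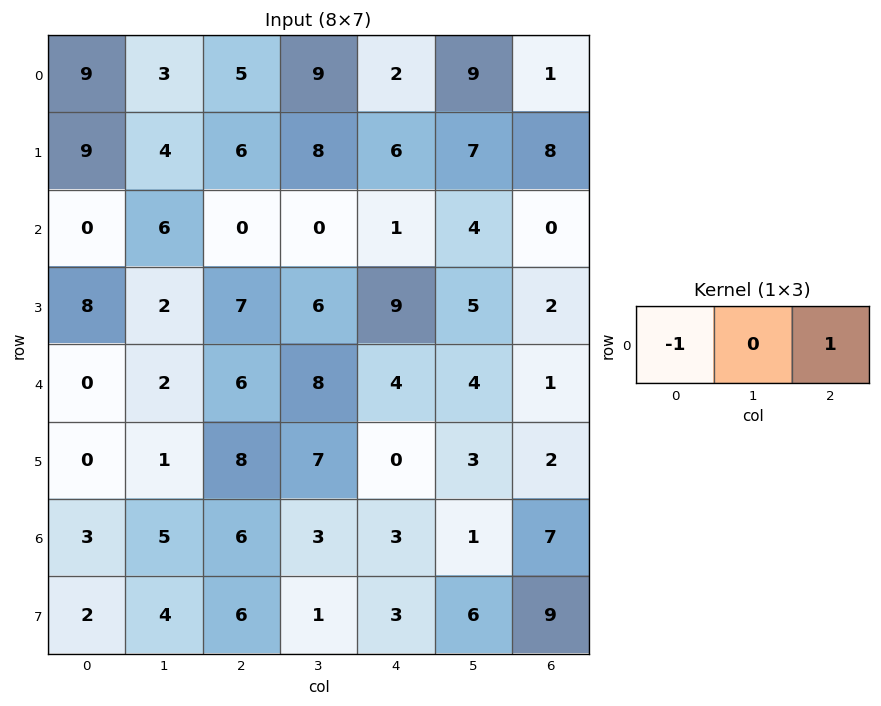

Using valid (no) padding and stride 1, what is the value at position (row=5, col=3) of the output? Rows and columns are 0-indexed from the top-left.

-4

The receptive field on the input at this output position is [7 0 3]. Elementwise product with the kernel and sum: 7·-1 + 3·1.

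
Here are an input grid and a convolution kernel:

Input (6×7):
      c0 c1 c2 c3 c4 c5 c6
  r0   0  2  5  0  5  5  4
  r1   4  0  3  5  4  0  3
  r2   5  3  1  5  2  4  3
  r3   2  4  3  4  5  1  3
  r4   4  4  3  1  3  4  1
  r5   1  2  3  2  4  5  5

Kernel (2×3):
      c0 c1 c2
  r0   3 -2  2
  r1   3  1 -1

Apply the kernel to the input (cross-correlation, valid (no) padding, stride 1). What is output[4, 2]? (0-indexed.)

20

The receptive field on the input at this output position is [3 1 3 / 3 2 4]. Elementwise product with the kernel and sum: 3·3 + 1·-2 + 3·2 + 3·3 + 2·1 + 4·-1.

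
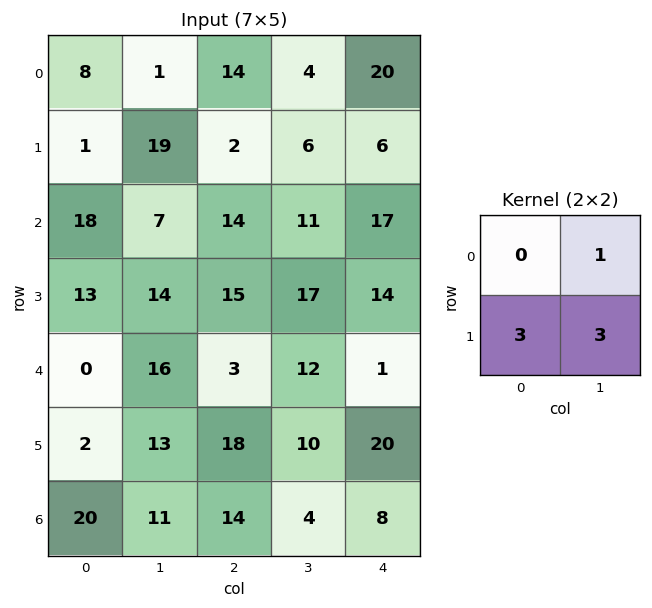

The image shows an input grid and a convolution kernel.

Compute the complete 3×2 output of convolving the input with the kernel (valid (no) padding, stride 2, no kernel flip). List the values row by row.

Output[0,0]: The receptive field on the input at this output position is [8 1 / 1 19]. Elementwise product with the kernel and sum: 1·1 + 1·3 + 19·3.

61 28
88 107
61 96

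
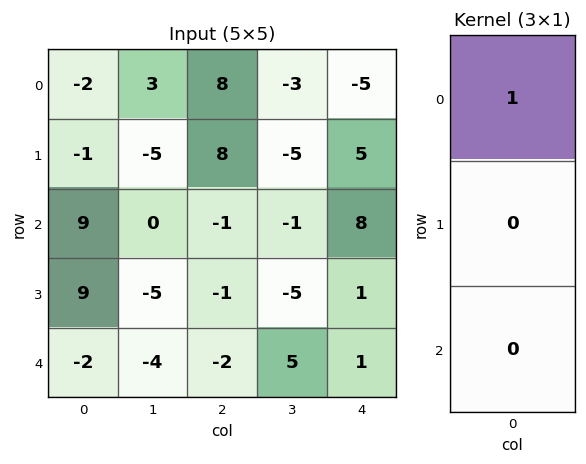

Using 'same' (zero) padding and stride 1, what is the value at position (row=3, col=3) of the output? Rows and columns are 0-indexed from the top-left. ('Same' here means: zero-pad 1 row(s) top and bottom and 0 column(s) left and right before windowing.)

-1

The receptive field on the zero-padded input at this output position is [-1 / -5 / 5]. Elementwise product with the kernel and sum: -1·1.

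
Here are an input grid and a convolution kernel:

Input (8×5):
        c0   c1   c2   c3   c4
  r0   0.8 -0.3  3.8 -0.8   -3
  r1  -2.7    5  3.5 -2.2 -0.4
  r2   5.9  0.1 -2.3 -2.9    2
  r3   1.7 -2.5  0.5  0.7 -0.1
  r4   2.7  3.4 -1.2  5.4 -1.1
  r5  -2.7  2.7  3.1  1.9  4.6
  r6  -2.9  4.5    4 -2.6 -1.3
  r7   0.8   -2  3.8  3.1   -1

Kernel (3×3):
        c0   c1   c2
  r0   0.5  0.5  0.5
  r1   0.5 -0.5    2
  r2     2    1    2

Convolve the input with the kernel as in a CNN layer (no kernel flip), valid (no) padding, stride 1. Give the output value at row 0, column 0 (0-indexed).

The receptive field on the input at this output position is [0.8 -0.3 3.8 / -2.7 5 3.5 / 5.9 0.1 -2.3]. Elementwise product with the kernel and sum: 0.8·0.5 + -0.3·0.5 + 3.8·0.5 + -2.7·0.5 + 5·-0.5 + 3.5·2 + 5.9·2 + 0.1·1 + -2.3·2.

12.6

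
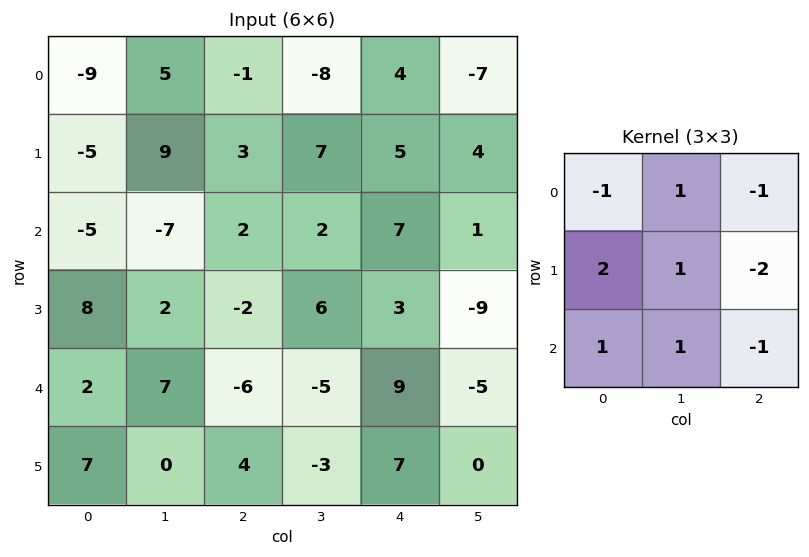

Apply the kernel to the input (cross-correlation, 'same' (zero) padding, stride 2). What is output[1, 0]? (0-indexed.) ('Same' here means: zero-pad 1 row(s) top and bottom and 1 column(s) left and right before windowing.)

1

The receptive field on the zero-padded input at this output position is [0 -5 9 / 0 -5 -7 / 0 8 2]. Elementwise product with the kernel and sum: 0·-1 + -5·1 + 9·-1 + 0·2 + -5·1 + -7·-2 + 0·1 + 8·1 + 2·-1.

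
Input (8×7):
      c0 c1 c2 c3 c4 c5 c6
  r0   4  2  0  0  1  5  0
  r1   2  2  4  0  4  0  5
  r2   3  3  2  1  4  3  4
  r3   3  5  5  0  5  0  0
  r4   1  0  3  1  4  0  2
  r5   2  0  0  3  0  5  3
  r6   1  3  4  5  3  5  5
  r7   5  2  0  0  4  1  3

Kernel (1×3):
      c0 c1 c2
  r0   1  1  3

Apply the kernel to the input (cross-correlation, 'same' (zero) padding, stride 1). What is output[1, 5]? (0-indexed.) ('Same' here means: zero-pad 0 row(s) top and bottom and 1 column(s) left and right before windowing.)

The receptive field on the zero-padded input at this output position is [4 0 5]. Elementwise product with the kernel and sum: 4·1 + 0·1 + 5·3.

19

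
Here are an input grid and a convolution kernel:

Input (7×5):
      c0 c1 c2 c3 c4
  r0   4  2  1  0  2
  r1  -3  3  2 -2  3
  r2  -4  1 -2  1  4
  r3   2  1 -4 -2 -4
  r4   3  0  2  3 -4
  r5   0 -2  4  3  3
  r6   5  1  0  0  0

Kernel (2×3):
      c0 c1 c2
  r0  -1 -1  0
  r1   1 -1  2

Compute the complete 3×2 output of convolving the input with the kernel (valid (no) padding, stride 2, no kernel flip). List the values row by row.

-8 9
-4 -9
7 2

Output[0,0]: The receptive field on the input at this output position is [4 2 1 / -3 3 2]. Elementwise product with the kernel and sum: 4·-1 + 2·-1 + -3·1 + 3·-1 + 2·2.
Output[0,1]: The receptive field on the input at this output position is [1 0 2 / 2 -2 3]. Elementwise product with the kernel and sum: 1·-1 + 0·-1 + 2·1 + -2·-1 + 3·2.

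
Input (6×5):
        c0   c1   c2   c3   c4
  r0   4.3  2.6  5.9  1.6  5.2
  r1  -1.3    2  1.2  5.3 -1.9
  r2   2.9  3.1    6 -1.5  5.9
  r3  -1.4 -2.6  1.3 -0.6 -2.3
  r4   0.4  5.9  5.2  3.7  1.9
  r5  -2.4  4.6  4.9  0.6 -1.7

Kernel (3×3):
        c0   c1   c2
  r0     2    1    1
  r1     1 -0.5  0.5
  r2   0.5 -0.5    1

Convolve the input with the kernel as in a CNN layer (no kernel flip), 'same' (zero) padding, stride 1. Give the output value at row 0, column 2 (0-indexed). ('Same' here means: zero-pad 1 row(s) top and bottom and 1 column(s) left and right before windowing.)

6.15

The receptive field on the zero-padded input at this output position is [0 0 0 / 2.6 5.9 1.6 / 2 1.2 5.3]. Elementwise product with the kernel and sum: 0·2 + 0·1 + 0·1 + 2.6·1 + 5.9·-0.5 + 1.6·0.5 + 2·0.5 + 1.2·-0.5 + 5.3·1.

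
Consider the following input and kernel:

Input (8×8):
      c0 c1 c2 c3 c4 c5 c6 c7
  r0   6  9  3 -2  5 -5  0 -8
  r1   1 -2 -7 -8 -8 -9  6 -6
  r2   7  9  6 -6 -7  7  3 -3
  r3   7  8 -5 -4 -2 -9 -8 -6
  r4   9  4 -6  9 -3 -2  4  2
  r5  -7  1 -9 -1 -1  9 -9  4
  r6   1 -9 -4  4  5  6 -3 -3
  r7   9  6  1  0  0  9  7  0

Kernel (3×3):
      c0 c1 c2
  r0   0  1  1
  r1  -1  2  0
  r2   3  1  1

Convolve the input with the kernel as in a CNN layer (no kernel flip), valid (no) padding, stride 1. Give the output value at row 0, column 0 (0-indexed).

The receptive field on the input at this output position is [6 9 3 / 1 -2 -7 / 7 9 6]. Elementwise product with the kernel and sum: 9·1 + 3·1 + 1·-1 + -2·2 + 7·3 + 9·1 + 6·1.

43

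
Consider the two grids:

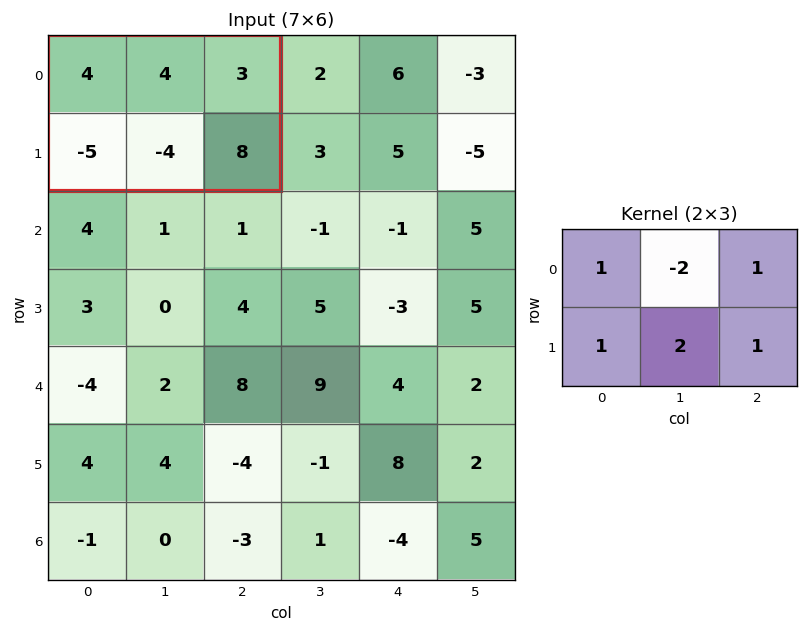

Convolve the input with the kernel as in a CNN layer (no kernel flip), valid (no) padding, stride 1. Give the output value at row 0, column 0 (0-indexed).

-6

The receptive field on the input at this output position is [4 4 3 / -5 -4 8]. Elementwise product with the kernel and sum: 4·1 + 4·-2 + 3·1 + -5·1 + -4·2 + 8·1.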